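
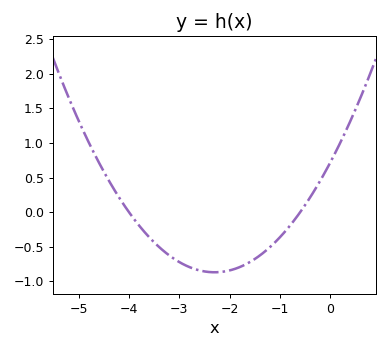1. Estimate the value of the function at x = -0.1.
0.585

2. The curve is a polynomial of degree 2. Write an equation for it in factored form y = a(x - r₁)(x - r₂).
y = 0.3(x + 4)(x + 0.6)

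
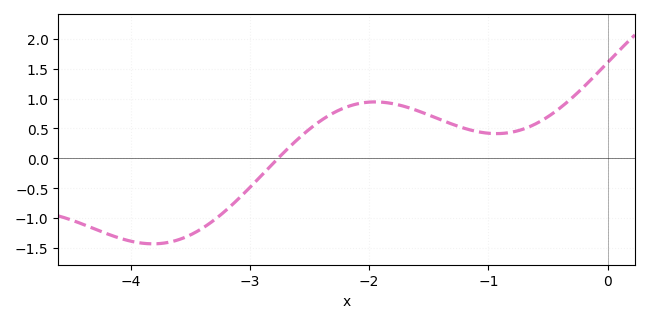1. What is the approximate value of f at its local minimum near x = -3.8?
-1.45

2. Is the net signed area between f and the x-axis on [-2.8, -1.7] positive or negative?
positive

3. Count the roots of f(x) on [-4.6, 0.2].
1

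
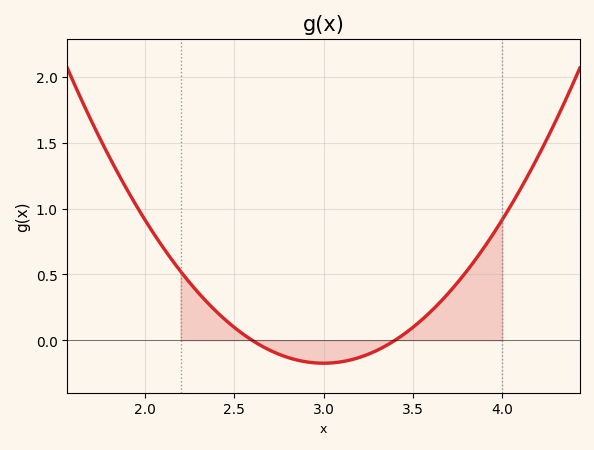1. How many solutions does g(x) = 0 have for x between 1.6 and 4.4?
2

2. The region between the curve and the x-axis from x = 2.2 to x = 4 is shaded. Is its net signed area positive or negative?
positive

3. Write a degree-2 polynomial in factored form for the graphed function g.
y = 1.09(x - 2.6)(x - 3.4)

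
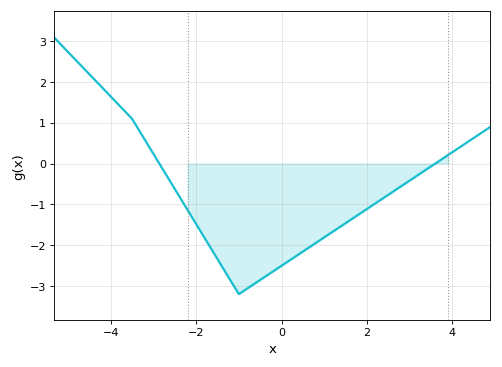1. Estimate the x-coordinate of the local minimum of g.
-1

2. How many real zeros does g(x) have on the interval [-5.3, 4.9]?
2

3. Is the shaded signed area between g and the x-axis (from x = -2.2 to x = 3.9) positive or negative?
negative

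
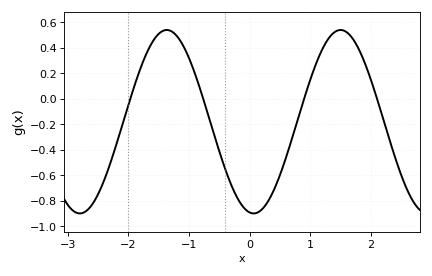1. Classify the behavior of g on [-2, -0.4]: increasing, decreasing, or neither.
neither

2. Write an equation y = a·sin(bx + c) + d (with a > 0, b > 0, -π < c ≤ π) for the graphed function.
y = 0.72sin(2.2x - 1.7) - 0.18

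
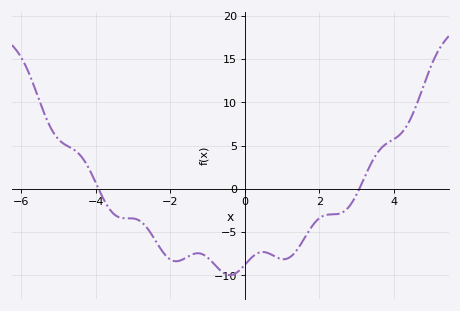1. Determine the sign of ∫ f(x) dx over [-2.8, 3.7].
negative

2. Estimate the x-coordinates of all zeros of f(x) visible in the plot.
-3.93, 3.07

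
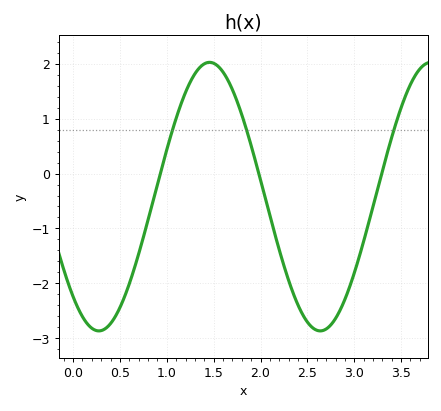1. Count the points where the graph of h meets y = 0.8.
3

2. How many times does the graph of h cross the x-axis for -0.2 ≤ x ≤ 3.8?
3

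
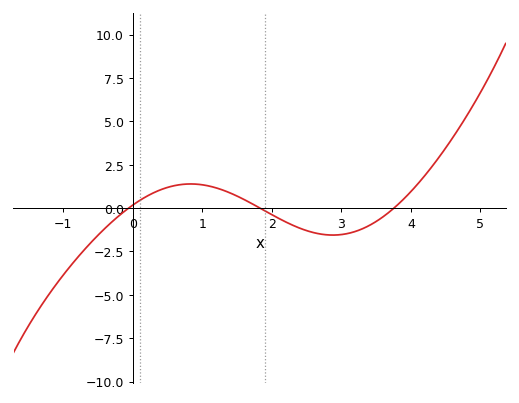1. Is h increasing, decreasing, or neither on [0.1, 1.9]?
neither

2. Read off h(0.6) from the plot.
1.5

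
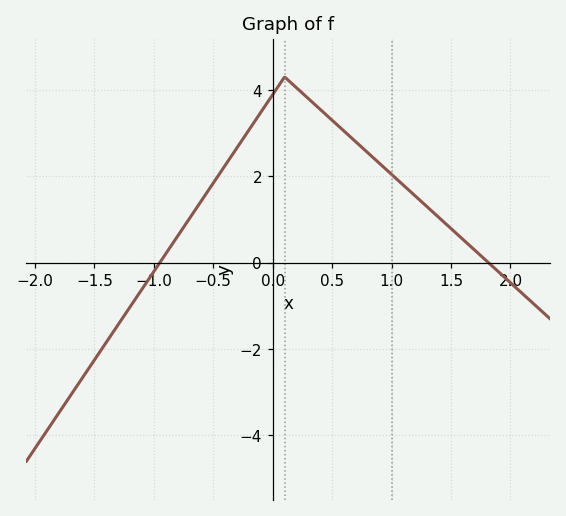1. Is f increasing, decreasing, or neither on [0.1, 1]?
decreasing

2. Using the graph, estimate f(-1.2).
-1.03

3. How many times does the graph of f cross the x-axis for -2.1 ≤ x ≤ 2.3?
2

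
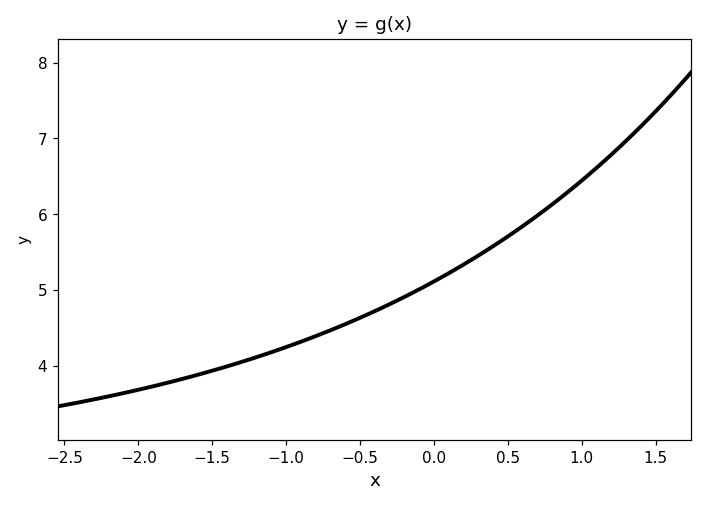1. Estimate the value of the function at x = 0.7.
6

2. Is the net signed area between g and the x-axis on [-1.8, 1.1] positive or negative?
positive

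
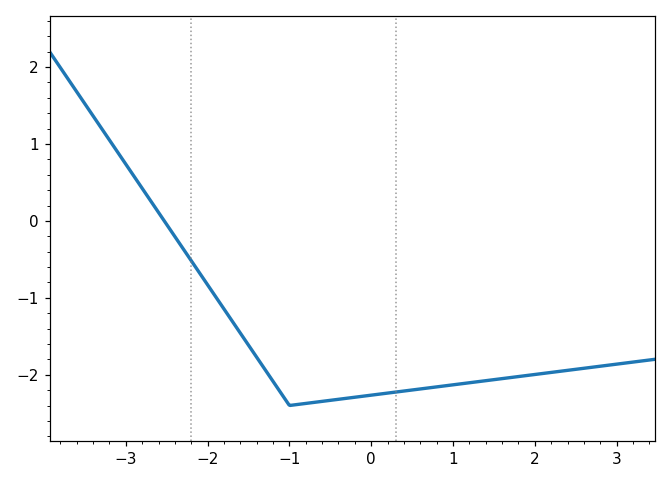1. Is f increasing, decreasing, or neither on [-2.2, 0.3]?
neither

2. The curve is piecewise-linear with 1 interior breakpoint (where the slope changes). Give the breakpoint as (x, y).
(-1, -2.4)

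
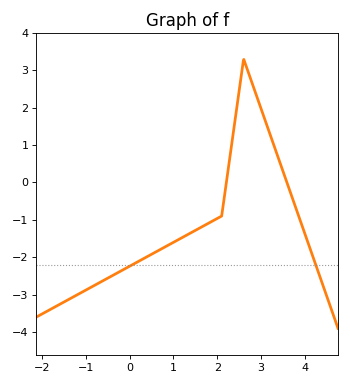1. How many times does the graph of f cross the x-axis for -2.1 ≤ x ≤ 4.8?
2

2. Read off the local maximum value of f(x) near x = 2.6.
3.29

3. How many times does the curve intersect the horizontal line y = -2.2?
2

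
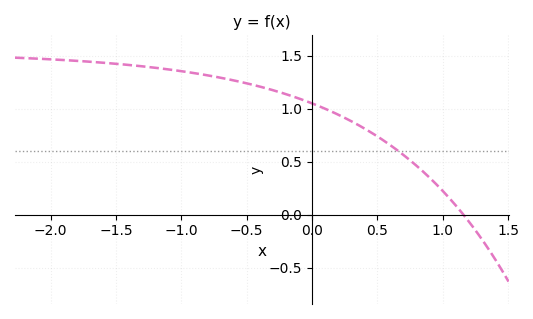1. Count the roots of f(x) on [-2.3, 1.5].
1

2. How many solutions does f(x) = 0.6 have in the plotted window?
1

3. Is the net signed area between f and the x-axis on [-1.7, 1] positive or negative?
positive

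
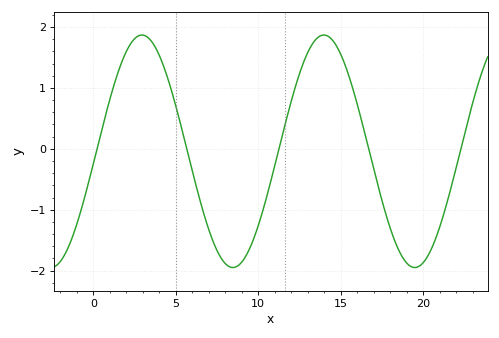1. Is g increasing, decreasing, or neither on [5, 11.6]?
neither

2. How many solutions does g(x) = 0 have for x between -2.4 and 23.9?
5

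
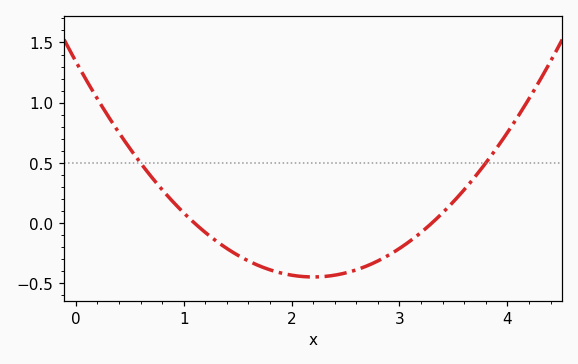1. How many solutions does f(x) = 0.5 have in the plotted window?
2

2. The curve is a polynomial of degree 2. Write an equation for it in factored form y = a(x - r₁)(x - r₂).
y = 0.37(x - 1.1)(x - 3.3)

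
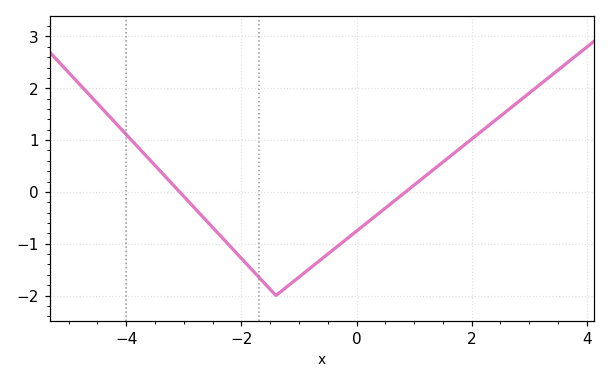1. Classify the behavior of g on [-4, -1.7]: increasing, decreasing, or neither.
decreasing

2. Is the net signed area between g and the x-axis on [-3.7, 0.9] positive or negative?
negative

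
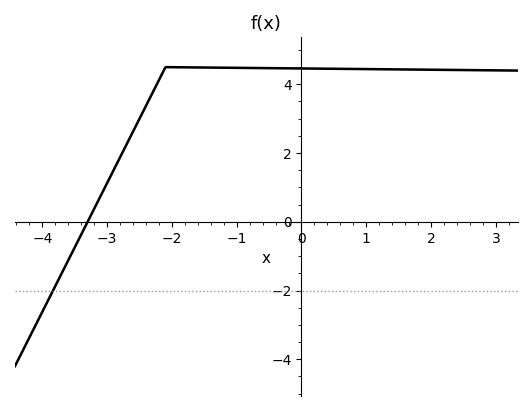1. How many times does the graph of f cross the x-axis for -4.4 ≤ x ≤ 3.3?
1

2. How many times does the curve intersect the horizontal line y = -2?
1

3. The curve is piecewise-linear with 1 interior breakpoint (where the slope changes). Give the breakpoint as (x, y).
(-2.1, 4.5)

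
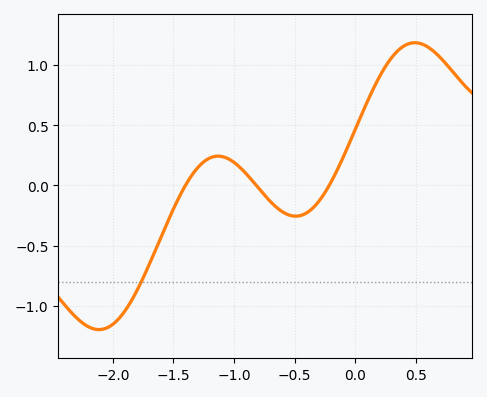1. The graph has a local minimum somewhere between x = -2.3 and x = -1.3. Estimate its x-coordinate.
-2.12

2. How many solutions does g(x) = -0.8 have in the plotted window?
1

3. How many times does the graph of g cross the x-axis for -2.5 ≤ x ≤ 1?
3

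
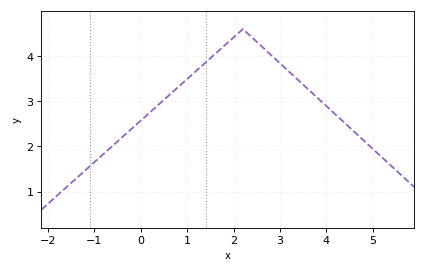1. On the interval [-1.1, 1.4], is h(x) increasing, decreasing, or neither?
increasing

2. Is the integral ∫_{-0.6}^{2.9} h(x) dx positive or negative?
positive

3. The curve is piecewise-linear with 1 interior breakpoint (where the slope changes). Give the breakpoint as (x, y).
(2.2, 4.6)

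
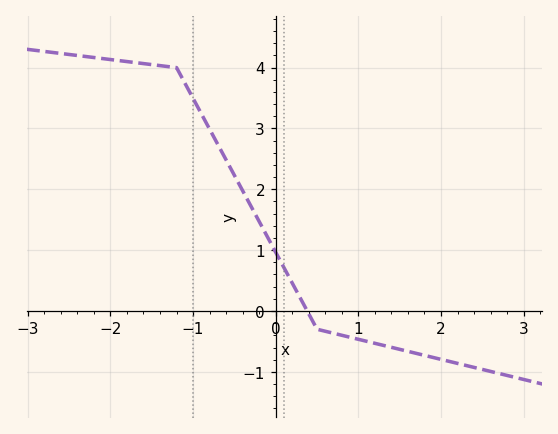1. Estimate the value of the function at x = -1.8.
4.1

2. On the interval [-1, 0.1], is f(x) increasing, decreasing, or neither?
decreasing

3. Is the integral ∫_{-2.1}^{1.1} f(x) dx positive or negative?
positive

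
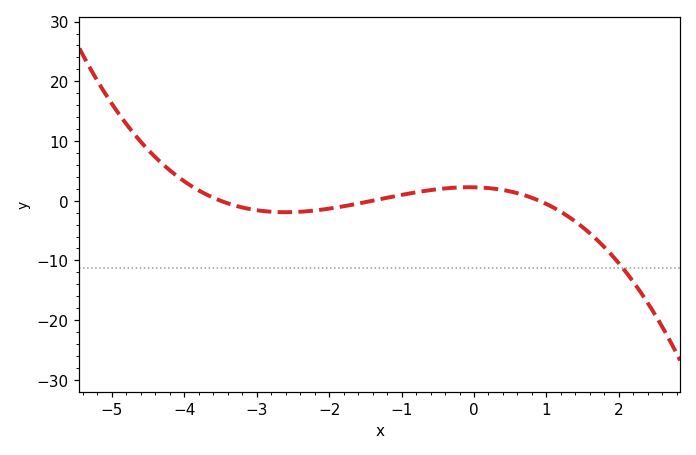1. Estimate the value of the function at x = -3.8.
1.73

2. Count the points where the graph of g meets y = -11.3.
1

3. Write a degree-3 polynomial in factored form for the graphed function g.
y = -0.51(x + 3.5)(x + 1.4)(x - 0.9)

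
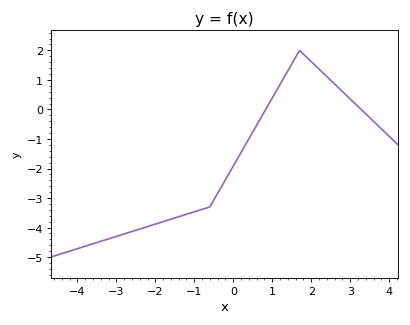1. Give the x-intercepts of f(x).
0.832, 3.28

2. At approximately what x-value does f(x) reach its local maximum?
1.7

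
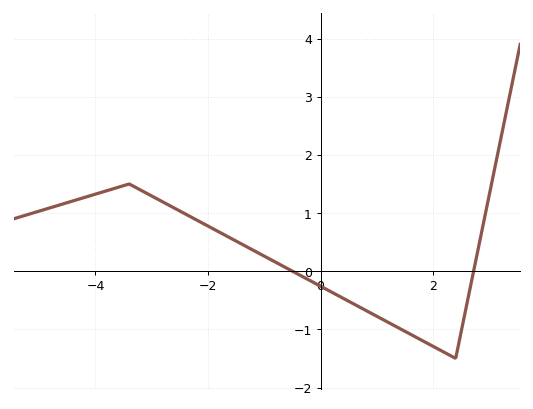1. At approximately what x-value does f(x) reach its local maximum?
-3.4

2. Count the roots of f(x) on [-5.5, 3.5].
2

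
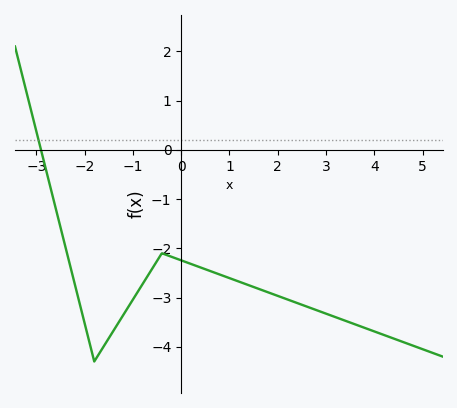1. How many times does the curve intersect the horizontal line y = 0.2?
1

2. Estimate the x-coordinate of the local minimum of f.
-1.8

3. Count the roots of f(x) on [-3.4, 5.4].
1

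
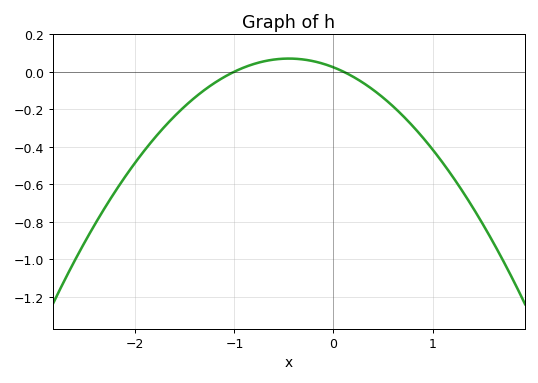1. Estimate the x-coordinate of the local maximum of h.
-0.4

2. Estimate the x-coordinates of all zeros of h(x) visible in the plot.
-1, 0.1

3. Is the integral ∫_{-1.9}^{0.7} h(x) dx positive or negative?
negative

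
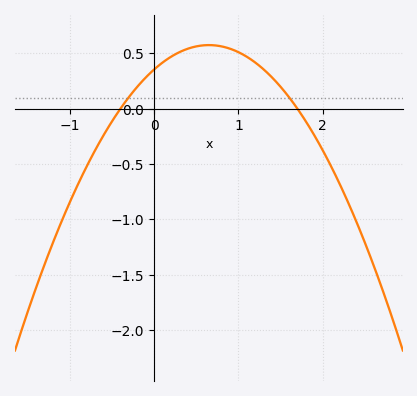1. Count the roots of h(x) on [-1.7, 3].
2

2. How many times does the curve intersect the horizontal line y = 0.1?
2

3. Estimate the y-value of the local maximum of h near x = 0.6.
0.573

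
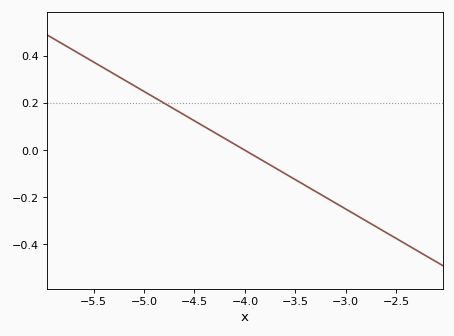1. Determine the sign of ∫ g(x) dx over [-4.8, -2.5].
negative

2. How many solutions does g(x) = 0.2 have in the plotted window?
1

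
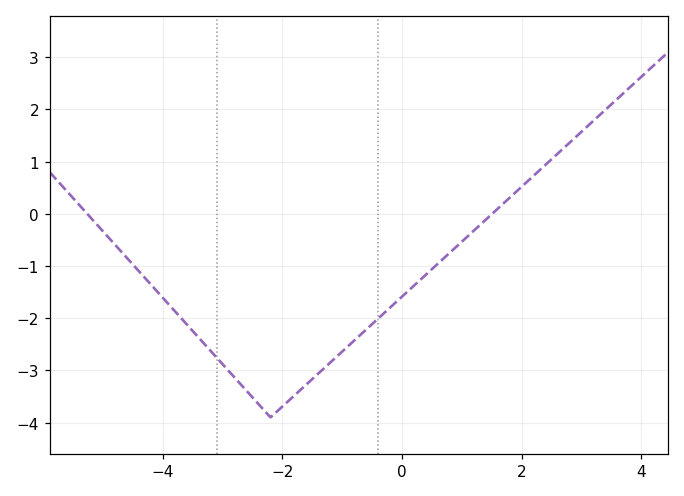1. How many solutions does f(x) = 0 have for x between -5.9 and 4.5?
2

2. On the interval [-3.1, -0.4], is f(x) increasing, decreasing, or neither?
neither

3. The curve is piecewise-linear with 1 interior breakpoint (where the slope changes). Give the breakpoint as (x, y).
(-2.2, -3.9)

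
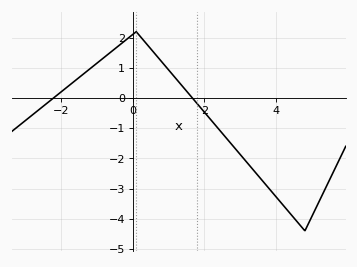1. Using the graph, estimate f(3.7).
-2.9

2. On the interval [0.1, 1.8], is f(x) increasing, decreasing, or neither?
decreasing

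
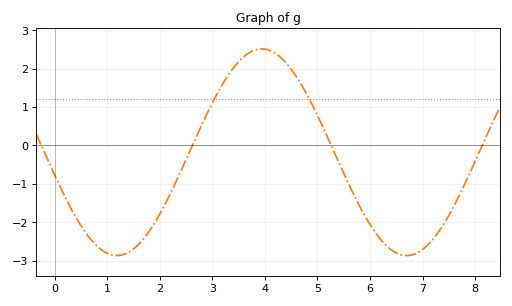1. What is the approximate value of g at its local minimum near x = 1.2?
-2.87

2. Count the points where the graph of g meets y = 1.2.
2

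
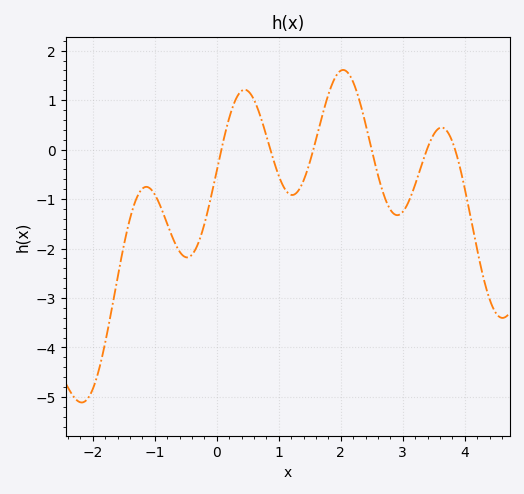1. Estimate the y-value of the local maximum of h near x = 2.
1.61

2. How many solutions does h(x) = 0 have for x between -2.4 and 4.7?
6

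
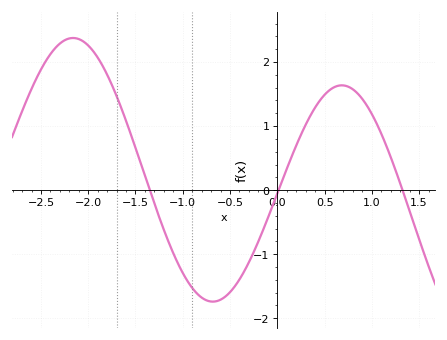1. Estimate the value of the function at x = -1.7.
1.47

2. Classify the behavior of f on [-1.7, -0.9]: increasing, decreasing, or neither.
decreasing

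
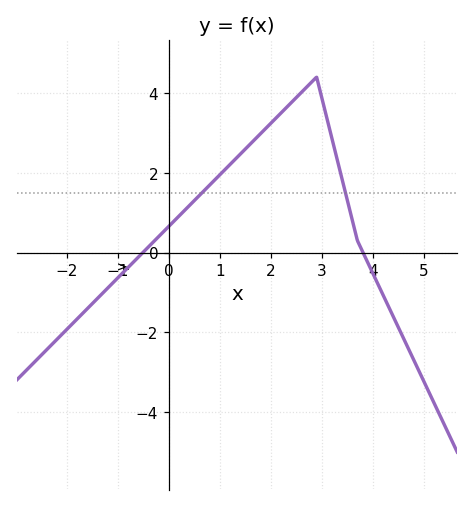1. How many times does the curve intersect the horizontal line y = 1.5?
2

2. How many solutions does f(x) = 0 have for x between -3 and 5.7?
2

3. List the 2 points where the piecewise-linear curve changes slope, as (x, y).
(2.9, 4.4); (3.7, 0.3)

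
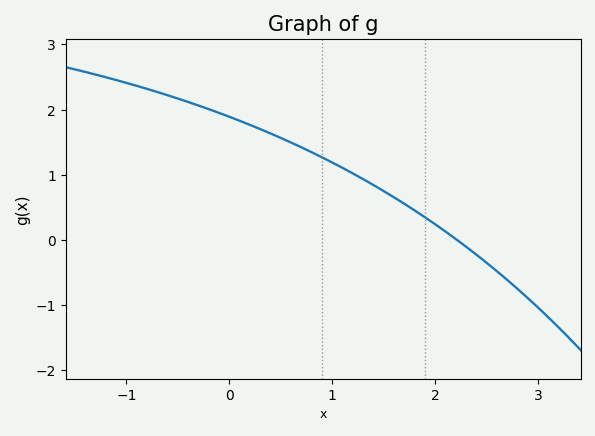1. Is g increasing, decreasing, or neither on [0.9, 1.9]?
decreasing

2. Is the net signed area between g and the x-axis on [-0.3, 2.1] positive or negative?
positive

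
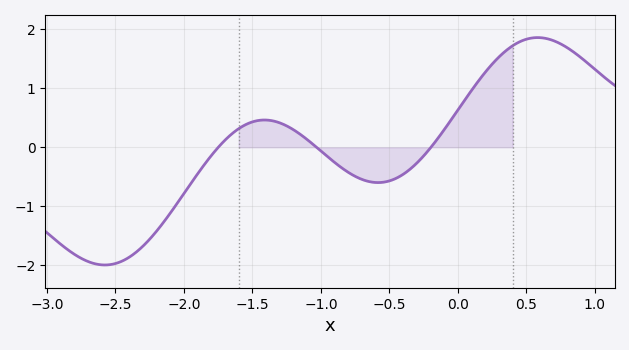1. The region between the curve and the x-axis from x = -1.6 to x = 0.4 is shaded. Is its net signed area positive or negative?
positive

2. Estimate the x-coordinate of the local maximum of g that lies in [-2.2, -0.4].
-1.41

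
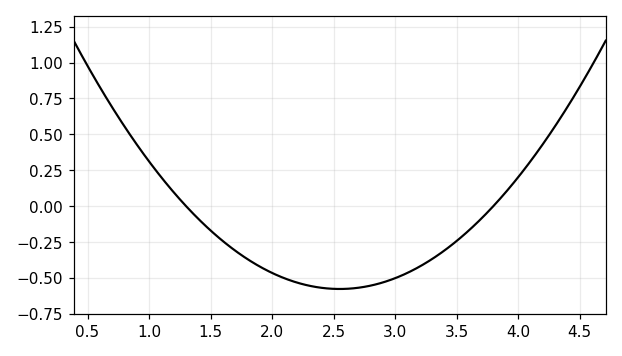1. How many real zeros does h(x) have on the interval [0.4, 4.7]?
2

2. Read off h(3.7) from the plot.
-0.089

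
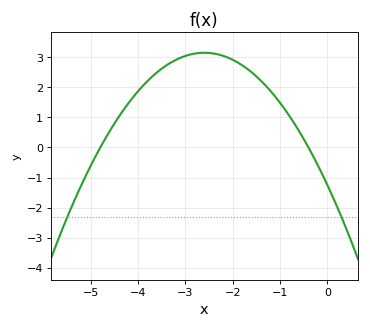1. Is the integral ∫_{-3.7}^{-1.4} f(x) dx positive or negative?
positive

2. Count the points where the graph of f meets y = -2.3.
2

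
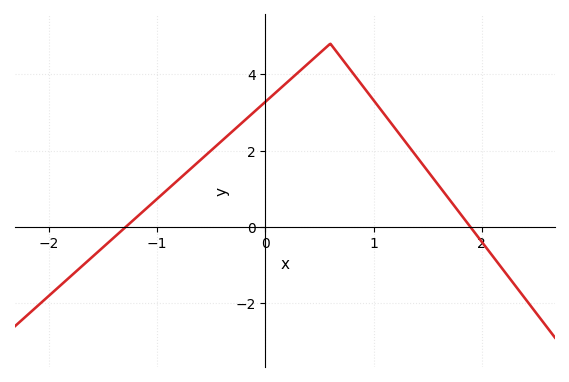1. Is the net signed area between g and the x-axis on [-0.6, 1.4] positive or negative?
positive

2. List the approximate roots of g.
-1.29, 1.89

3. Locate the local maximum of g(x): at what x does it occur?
0.6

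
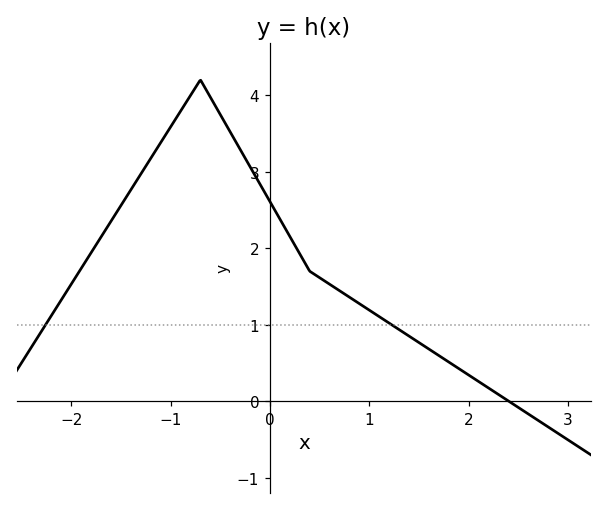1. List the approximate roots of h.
2.4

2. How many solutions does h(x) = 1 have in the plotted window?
2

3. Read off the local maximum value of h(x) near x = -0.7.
4.2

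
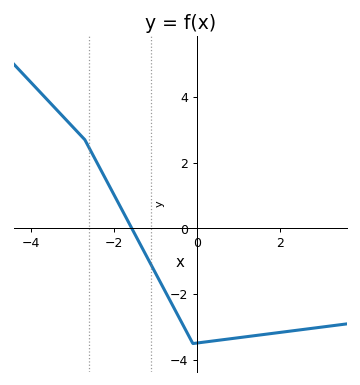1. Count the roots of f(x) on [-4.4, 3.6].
1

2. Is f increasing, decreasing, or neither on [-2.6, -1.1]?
decreasing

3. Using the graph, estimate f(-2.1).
1.27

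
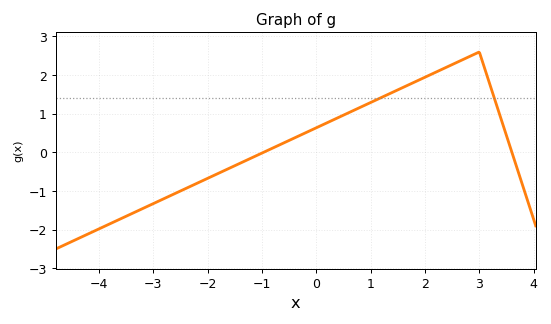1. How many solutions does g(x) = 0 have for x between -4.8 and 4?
2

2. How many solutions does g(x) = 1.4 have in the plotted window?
2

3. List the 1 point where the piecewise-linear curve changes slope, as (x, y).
(3, 2.6)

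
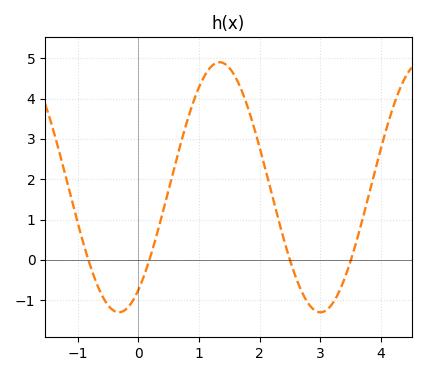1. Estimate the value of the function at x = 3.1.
-1.2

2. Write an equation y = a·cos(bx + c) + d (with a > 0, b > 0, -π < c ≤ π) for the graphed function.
y = 3.1cos(1.9x - 2.5) + 1.8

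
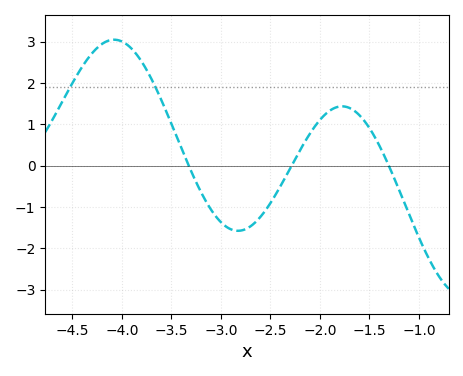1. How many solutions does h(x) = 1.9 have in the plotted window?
2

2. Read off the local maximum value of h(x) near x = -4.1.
3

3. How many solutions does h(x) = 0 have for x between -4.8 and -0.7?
3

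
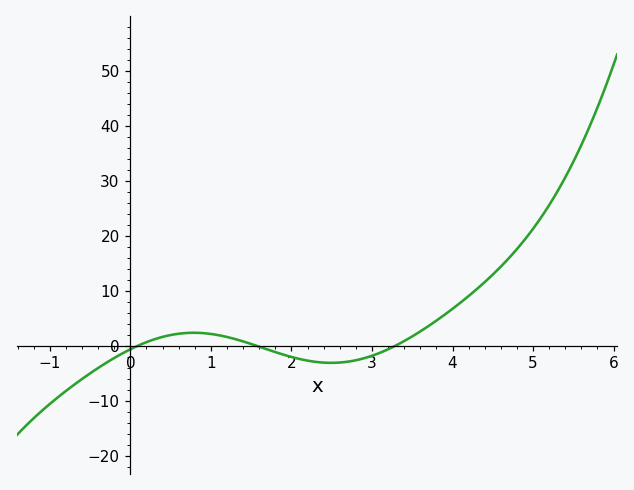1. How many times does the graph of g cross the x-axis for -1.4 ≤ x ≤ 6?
3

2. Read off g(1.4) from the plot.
1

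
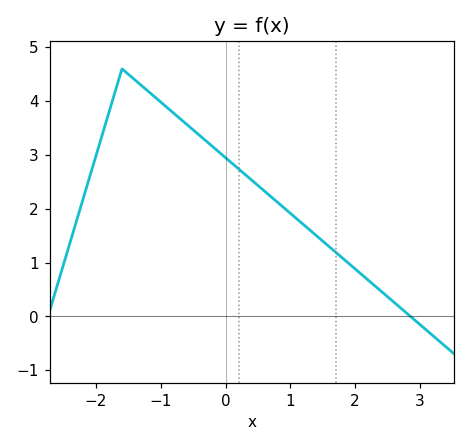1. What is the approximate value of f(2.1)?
0.8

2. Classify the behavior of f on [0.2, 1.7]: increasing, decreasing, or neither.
decreasing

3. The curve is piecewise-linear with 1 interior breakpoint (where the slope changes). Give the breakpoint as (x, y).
(-1.6, 4.6)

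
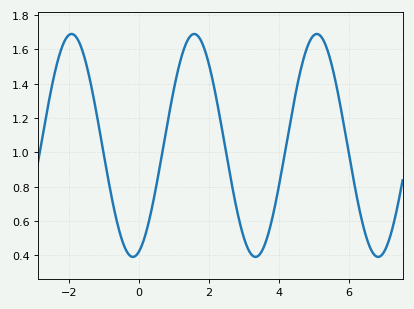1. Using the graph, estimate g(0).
0.421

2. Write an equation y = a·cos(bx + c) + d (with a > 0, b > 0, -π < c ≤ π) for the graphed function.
y = 0.65cos(1.79x - 2.83) + 1.04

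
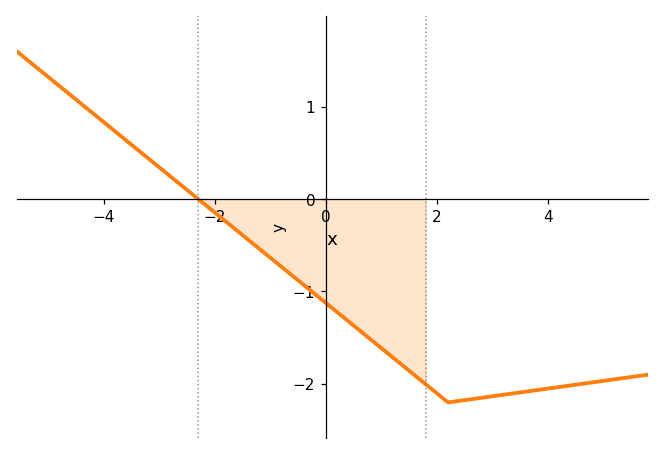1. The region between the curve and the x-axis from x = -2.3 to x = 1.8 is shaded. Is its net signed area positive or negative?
negative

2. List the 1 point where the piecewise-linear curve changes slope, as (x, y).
(2.2, -2.2)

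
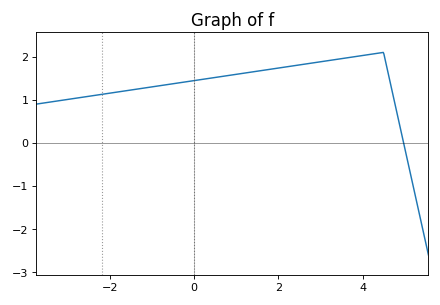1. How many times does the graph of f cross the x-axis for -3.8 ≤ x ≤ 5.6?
1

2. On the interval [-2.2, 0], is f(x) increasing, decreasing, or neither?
increasing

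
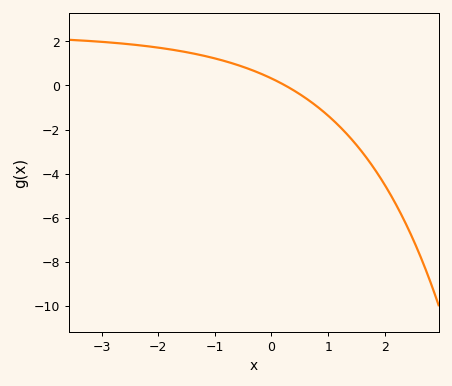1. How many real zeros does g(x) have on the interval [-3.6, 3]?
1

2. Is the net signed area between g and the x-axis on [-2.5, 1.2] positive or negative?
positive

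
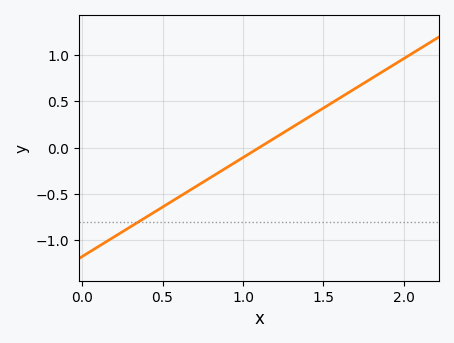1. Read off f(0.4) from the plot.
-0.749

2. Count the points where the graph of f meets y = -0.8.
1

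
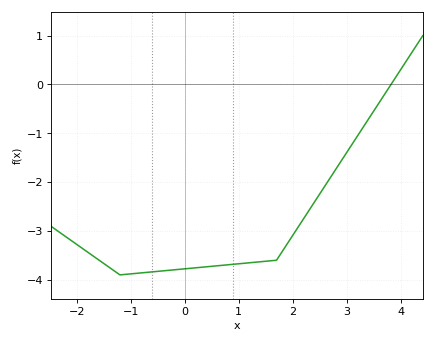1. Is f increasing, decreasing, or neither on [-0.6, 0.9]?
increasing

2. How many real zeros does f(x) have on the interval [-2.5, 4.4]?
1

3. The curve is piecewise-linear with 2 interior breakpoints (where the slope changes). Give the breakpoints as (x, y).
(-1.2, -3.9); (1.7, -3.6)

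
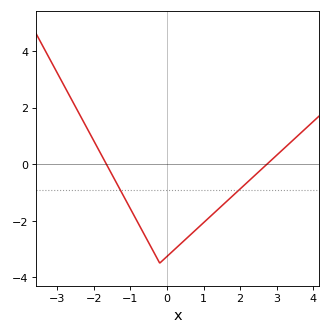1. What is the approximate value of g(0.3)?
-3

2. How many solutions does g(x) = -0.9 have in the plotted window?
2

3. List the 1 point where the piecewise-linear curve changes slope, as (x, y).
(-0.2, -3.5)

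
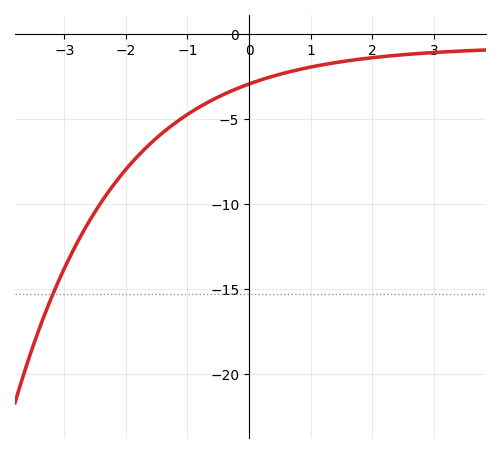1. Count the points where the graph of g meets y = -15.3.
1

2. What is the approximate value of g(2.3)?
-1.27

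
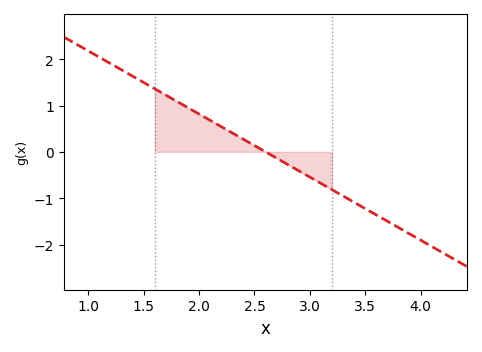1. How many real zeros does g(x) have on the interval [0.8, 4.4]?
1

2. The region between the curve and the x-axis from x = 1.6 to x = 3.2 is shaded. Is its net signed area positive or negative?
positive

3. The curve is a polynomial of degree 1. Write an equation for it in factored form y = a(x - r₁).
y = -1.36(x - 2.6)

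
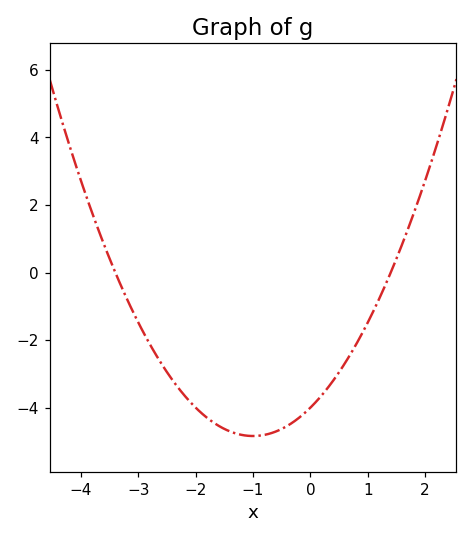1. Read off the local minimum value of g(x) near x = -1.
-4.8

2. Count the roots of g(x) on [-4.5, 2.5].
2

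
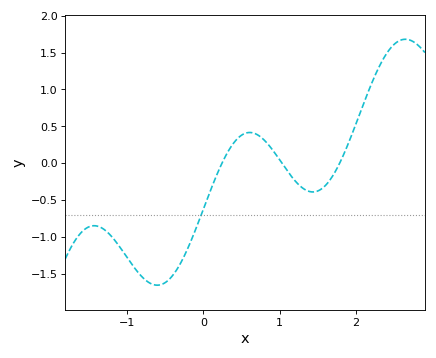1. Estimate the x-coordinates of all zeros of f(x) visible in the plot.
0.243, 1.03, 1.79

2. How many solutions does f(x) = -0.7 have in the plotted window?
1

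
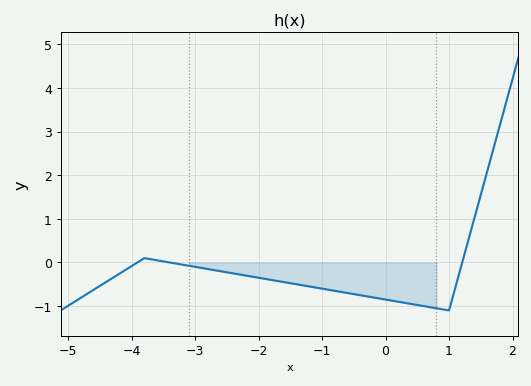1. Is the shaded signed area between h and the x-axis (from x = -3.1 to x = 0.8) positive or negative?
negative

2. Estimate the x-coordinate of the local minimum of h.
1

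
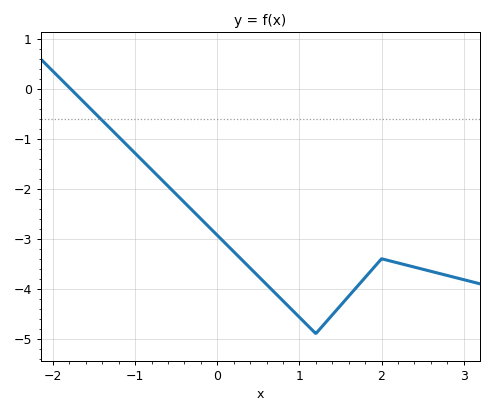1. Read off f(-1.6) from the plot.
-0.302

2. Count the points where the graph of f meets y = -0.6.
1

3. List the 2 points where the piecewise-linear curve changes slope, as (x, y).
(1.2, -4.9); (2, -3.4)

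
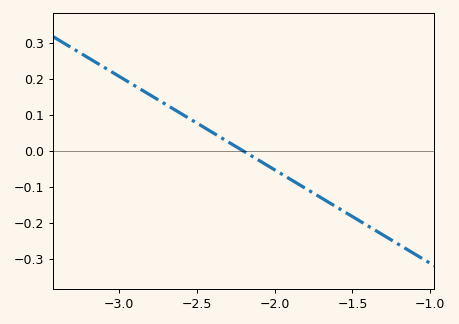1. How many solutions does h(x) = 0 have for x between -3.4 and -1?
1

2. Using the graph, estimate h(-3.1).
0.23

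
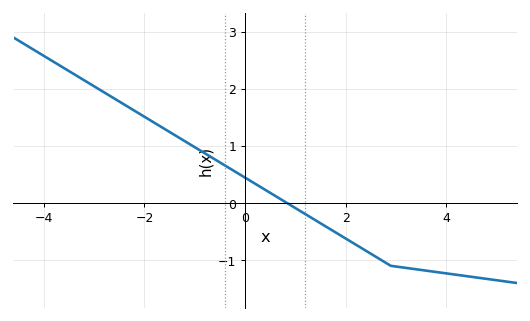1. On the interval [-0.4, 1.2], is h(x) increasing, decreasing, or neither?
decreasing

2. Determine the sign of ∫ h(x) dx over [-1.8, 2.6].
positive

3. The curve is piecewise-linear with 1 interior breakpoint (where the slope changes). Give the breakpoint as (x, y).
(2.9, -1.1)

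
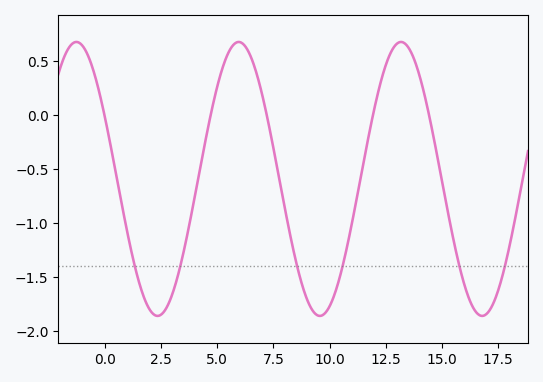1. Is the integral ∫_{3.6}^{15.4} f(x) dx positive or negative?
negative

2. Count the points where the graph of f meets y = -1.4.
6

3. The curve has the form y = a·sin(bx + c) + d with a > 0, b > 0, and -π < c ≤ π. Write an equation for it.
y = 1.27sin(0.87x + 2.7) - 0.59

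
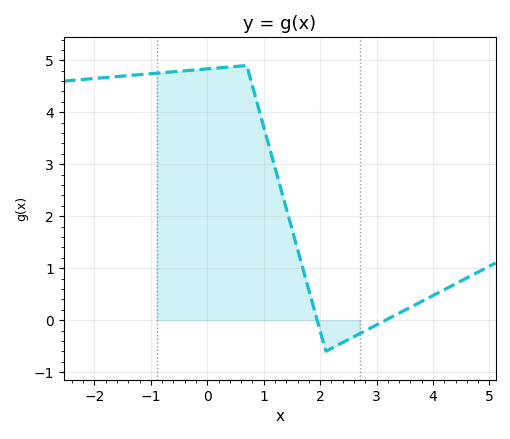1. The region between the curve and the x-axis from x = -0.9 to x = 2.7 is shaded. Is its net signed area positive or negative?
positive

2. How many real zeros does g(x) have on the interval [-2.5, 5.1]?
2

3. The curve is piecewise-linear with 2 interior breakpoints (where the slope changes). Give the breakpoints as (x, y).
(0.7, 4.9); (2.1, -0.6)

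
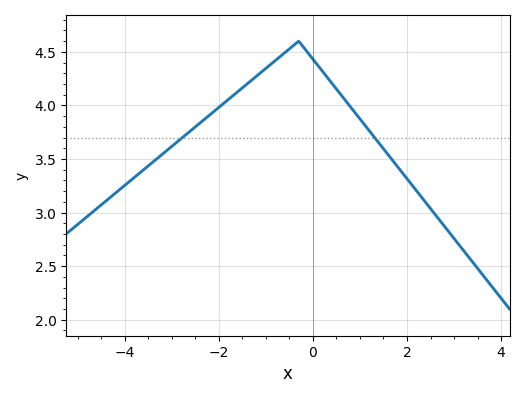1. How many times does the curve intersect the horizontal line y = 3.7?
2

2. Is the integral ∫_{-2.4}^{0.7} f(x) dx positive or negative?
positive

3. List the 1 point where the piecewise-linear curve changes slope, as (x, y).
(-0.3, 4.6)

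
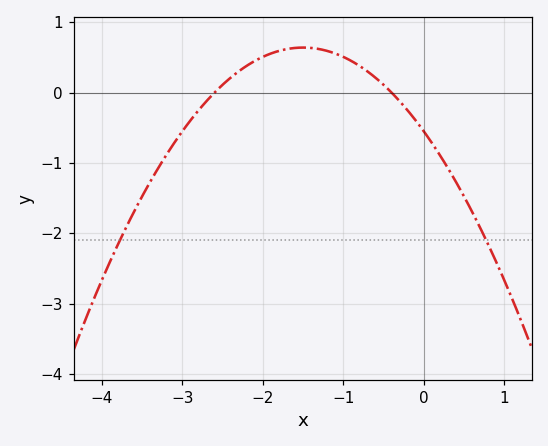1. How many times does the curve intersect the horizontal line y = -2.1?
2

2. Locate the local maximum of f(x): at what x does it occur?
-1.5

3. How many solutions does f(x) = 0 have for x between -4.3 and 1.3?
2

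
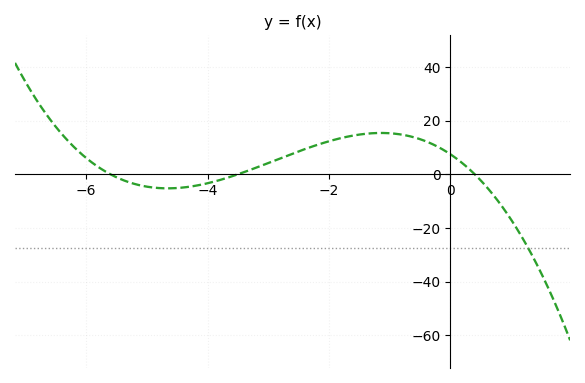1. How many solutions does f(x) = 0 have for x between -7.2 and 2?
3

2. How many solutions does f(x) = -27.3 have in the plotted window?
1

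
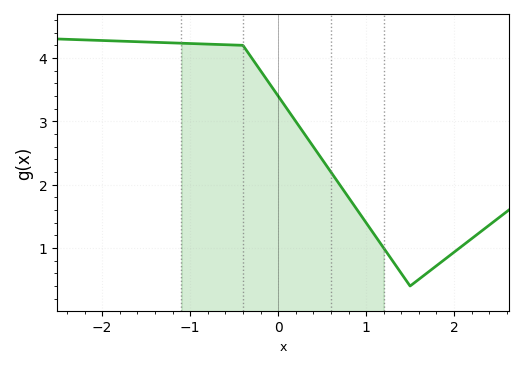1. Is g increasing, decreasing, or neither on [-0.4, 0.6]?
decreasing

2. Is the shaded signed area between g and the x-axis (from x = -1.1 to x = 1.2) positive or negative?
positive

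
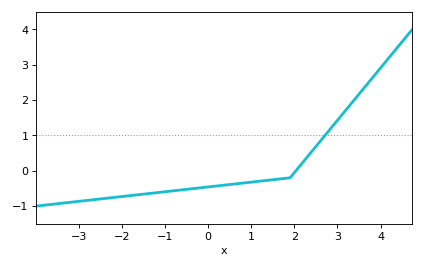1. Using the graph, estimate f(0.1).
-0.444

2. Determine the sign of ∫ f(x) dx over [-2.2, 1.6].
negative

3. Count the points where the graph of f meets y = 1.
1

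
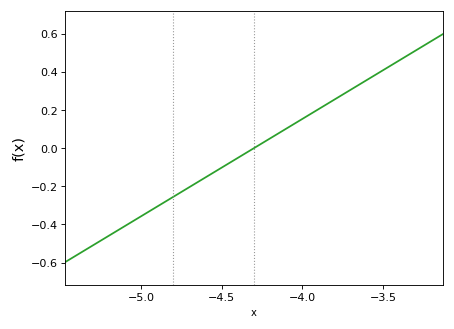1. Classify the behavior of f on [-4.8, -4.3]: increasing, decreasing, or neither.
increasing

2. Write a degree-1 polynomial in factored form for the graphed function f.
y = 0.51(x + 4.3)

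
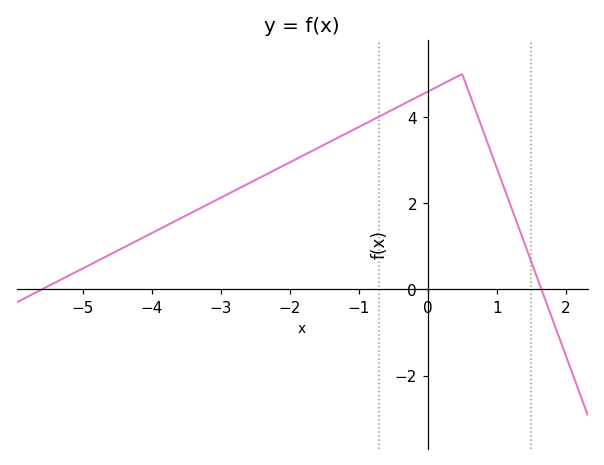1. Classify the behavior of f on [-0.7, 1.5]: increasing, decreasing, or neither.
neither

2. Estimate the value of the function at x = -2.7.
2.4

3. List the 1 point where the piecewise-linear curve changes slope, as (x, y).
(0.5, 5)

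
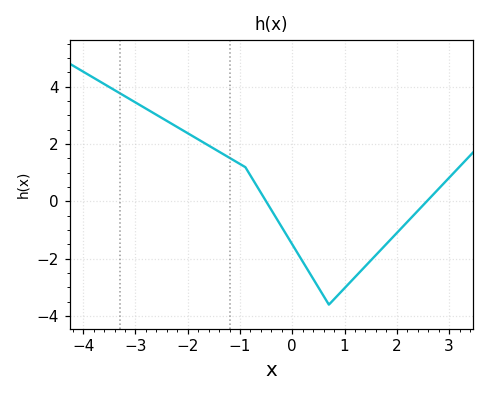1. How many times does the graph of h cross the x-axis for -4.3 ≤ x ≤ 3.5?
2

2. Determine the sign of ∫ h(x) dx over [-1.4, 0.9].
negative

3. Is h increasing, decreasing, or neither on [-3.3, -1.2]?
decreasing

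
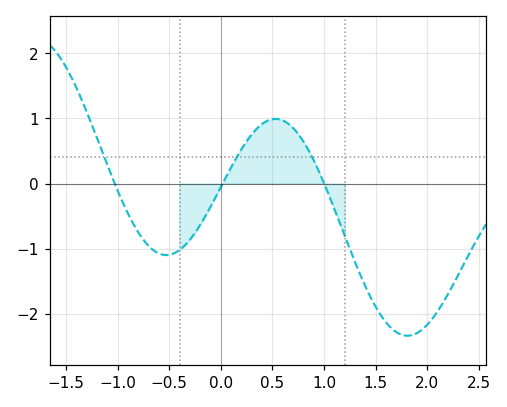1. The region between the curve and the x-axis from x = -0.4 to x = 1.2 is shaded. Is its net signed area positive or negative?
positive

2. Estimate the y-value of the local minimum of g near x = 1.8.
-2.34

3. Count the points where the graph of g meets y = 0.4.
3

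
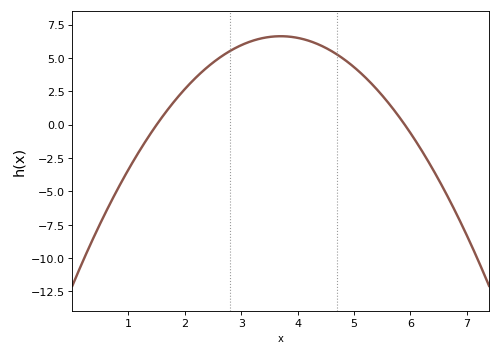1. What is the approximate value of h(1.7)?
1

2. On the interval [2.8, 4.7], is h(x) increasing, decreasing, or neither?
neither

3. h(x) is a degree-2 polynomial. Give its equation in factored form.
y = -1.37(x - 1.5)(x - 5.9)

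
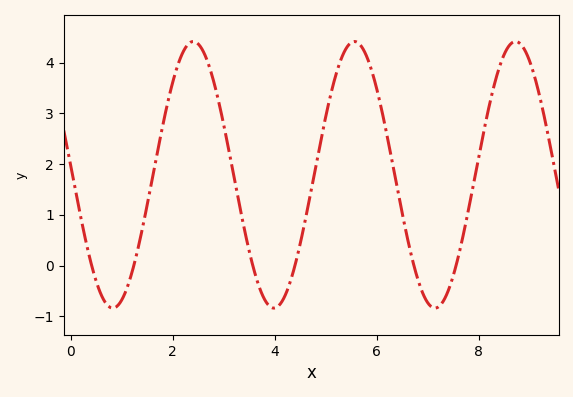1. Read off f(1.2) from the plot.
-0.141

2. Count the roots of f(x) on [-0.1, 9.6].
6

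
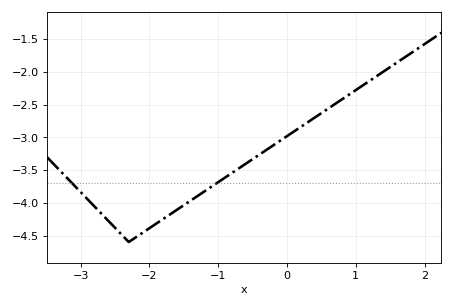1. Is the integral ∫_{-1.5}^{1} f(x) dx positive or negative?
negative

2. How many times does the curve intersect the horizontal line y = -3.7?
2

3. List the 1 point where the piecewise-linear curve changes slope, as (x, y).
(-2.3, -4.6)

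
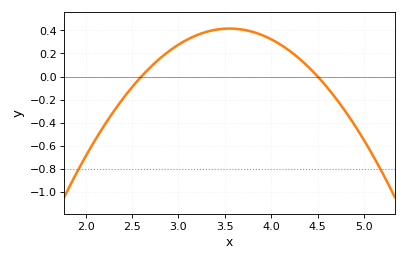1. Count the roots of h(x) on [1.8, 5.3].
2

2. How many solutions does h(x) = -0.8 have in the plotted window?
2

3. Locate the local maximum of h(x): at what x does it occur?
3.55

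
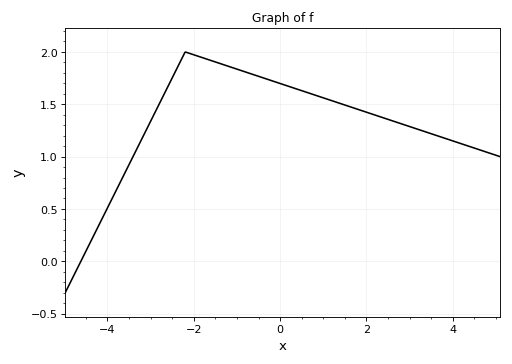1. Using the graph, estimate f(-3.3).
1.09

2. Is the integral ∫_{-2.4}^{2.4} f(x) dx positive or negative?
positive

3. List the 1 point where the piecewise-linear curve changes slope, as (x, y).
(-2.2, 2)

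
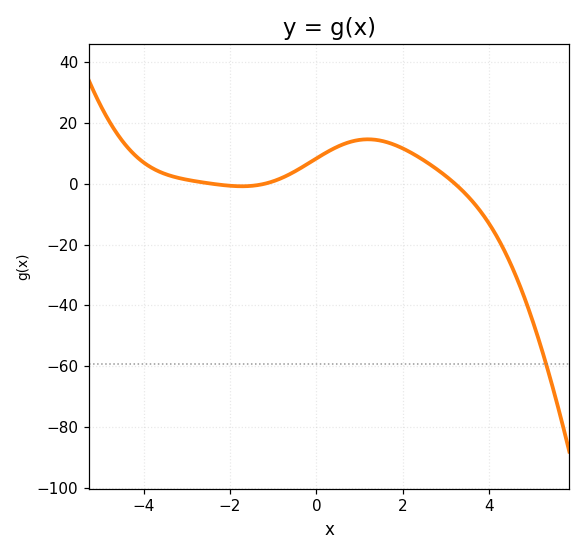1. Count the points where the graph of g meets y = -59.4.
1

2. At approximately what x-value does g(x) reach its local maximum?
1.19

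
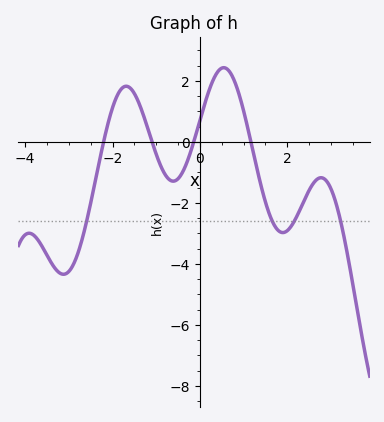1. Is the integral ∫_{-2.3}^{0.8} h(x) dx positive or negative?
positive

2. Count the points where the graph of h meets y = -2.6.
4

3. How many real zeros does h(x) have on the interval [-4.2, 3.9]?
4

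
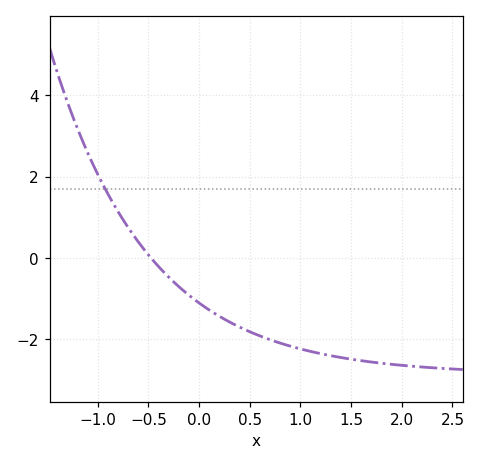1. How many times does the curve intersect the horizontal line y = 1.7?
1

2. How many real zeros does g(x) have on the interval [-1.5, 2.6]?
1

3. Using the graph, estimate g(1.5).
-2.49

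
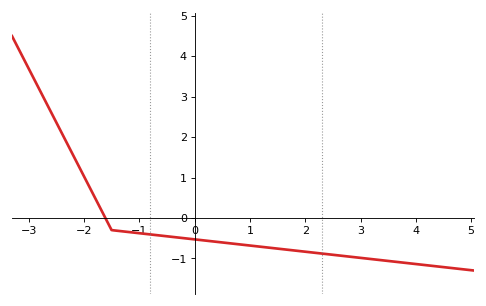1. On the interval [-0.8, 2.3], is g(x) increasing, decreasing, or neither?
decreasing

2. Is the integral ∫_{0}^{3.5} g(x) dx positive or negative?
negative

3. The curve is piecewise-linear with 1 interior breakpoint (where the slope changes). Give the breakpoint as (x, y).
(-1.5, -0.3)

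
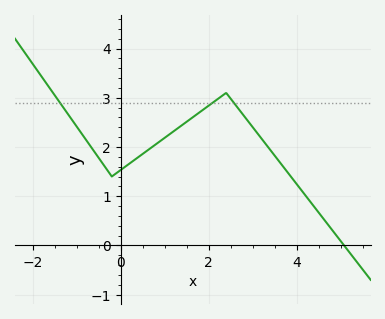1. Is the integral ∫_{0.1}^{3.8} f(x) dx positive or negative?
positive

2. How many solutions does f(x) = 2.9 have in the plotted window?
3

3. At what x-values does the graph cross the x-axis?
5.08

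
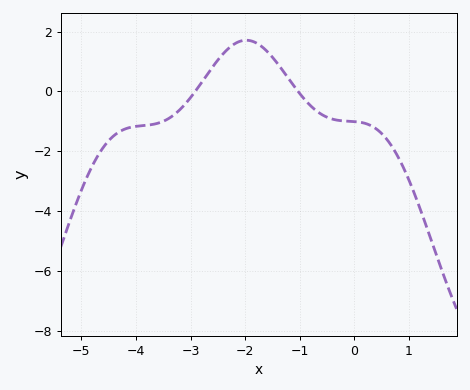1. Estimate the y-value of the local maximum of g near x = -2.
1.8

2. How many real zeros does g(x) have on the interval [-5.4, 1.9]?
2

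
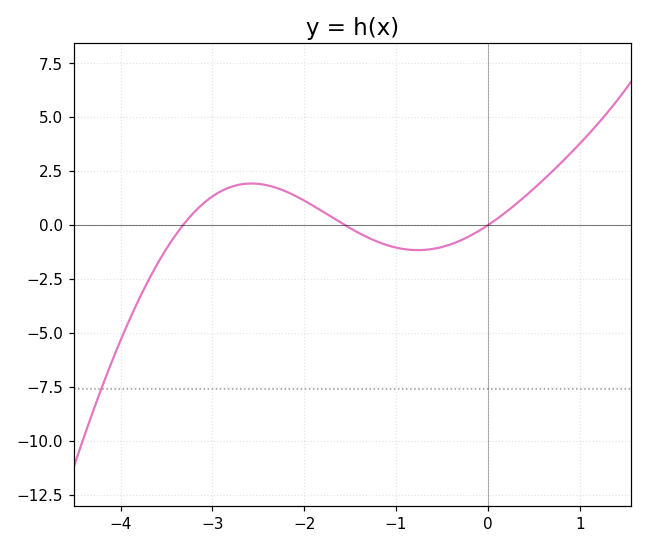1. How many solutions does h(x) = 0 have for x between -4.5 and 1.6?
3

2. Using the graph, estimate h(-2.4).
1.85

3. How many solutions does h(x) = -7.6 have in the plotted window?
1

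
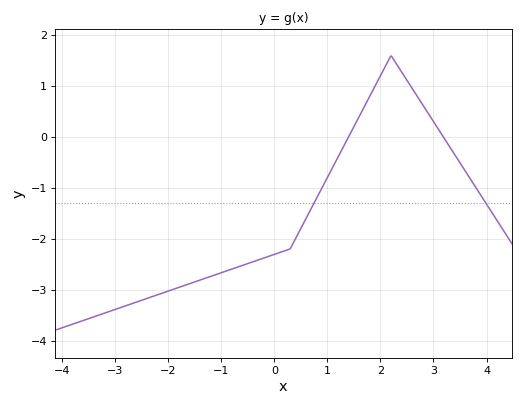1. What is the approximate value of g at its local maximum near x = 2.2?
1.6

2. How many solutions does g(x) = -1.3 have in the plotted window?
2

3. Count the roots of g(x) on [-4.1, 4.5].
2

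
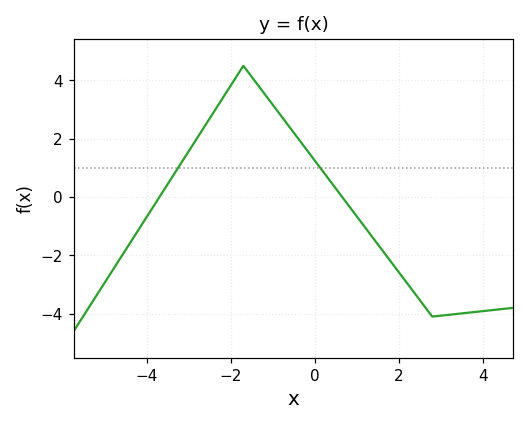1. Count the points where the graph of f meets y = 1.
2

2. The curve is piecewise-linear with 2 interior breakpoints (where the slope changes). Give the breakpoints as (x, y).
(-1.7, 4.5); (2.8, -4.1)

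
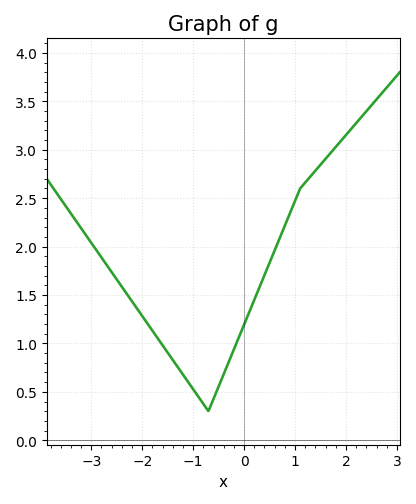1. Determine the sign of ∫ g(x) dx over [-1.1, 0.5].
positive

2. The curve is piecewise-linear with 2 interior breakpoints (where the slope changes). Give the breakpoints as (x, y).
(-0.7, 0.3); (1.1, 2.6)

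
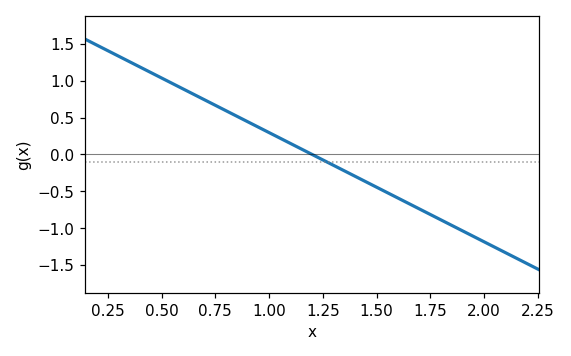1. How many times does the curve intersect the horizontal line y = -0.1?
1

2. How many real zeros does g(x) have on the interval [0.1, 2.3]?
1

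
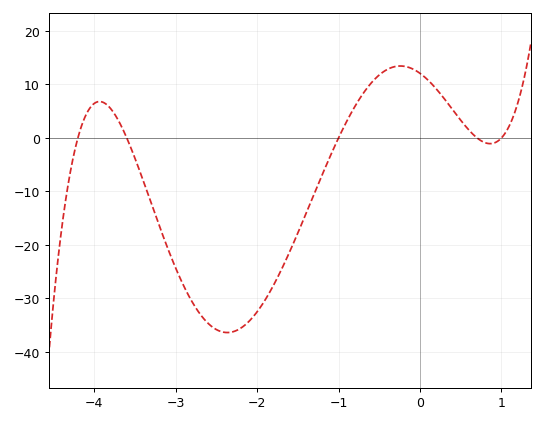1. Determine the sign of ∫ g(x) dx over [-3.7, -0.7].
negative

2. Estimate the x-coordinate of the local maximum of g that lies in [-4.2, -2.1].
-3.9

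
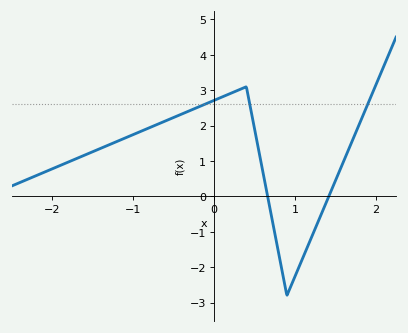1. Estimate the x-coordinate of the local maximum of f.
0.399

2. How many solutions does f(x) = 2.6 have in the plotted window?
3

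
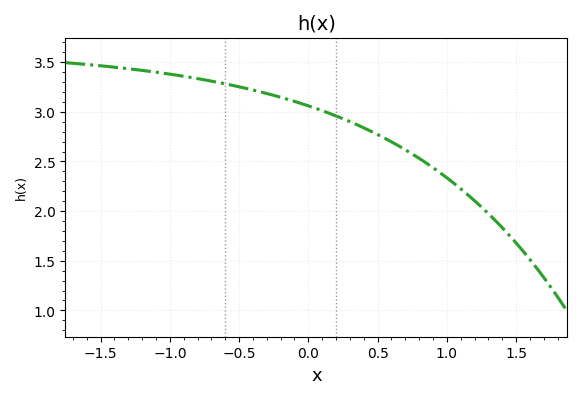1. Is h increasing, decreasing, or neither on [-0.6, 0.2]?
decreasing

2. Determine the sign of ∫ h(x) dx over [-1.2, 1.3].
positive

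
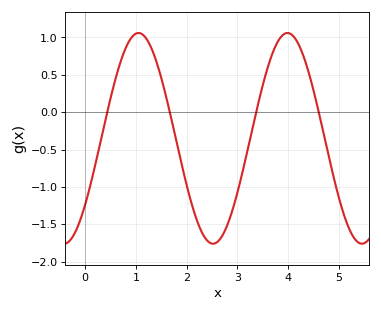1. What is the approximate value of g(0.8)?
0.85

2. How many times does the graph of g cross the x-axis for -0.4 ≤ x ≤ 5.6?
4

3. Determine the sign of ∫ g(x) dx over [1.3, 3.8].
negative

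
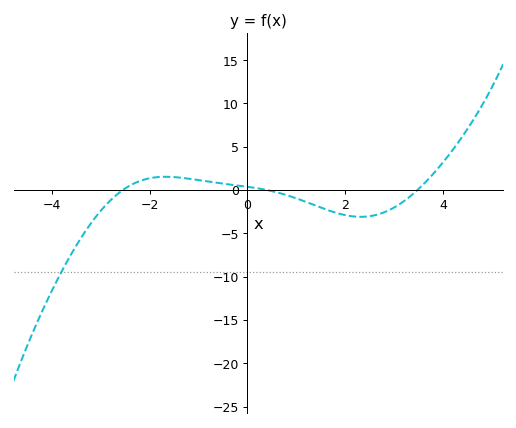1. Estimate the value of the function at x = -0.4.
0.5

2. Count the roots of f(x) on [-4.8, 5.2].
3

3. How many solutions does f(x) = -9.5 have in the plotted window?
1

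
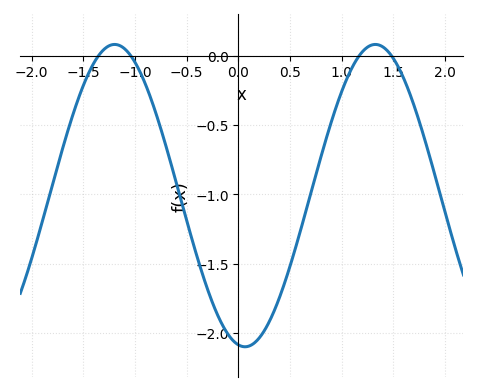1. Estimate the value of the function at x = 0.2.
-2.05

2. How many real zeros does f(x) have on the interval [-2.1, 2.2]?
4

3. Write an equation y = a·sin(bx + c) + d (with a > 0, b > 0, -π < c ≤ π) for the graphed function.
y = 1.09sin(2.5x - 1.7) - 1.01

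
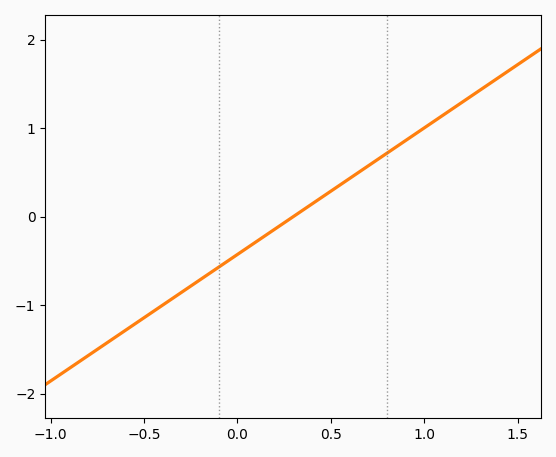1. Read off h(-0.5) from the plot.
-1.14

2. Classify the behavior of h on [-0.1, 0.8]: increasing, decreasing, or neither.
increasing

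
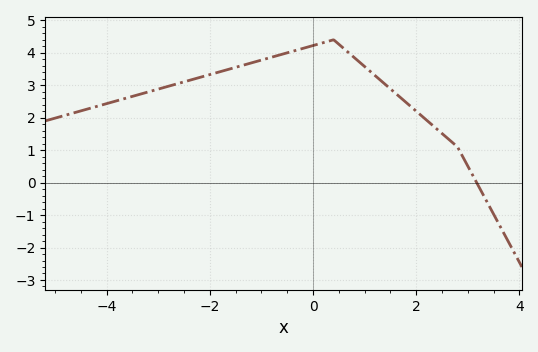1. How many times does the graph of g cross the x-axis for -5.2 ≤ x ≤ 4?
1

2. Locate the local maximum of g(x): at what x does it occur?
0.4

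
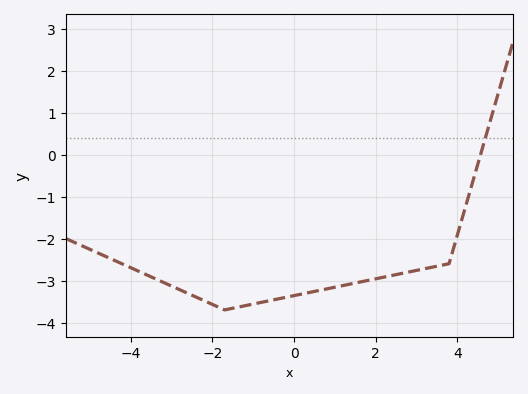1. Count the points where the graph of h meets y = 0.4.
1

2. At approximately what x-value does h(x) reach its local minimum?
-1.8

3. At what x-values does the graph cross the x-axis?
4.6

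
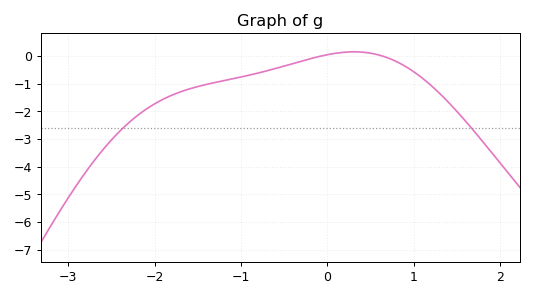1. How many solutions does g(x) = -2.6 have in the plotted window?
2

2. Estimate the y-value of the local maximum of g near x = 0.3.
0.1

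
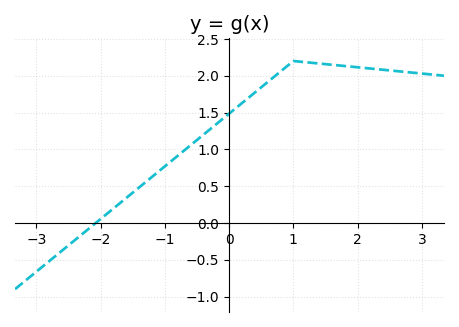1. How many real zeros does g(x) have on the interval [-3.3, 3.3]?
1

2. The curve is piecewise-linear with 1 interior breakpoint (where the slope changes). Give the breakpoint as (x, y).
(1, 2.2)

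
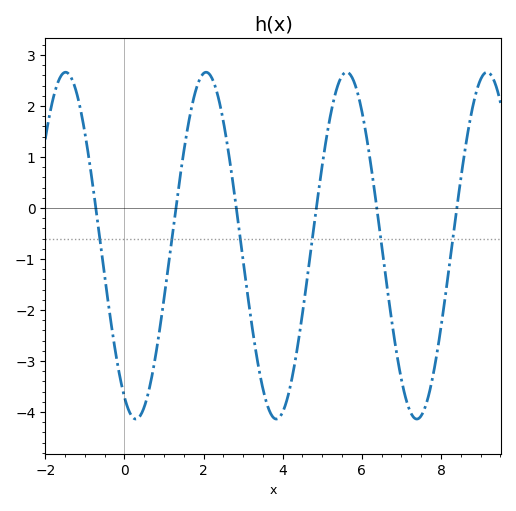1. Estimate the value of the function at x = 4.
-4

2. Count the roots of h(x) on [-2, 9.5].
6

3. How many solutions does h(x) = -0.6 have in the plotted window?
6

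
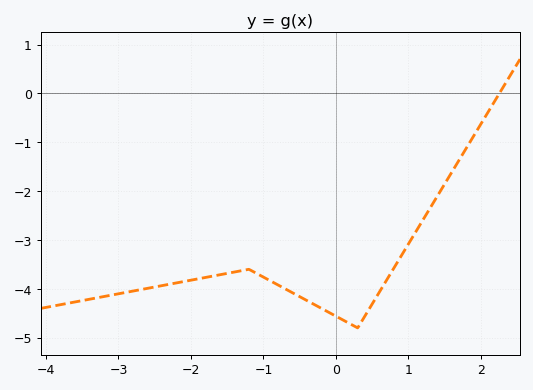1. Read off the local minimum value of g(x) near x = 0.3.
-4.8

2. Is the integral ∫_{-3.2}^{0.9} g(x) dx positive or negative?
negative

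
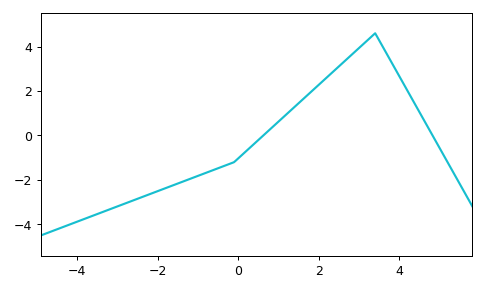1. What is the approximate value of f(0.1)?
-0.869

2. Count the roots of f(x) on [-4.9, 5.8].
2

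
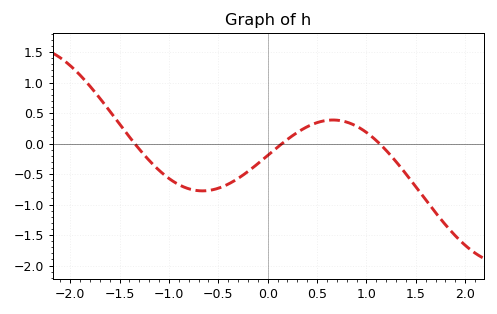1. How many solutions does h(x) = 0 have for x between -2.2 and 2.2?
3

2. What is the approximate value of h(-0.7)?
-0.75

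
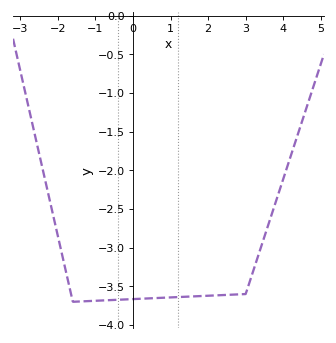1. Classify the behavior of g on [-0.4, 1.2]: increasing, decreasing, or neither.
increasing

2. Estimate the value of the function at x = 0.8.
-3.65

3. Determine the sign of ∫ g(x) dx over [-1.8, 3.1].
negative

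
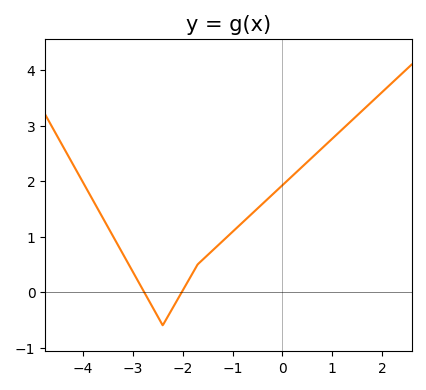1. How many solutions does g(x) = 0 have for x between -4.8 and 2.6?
2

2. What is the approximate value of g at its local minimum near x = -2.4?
-0.6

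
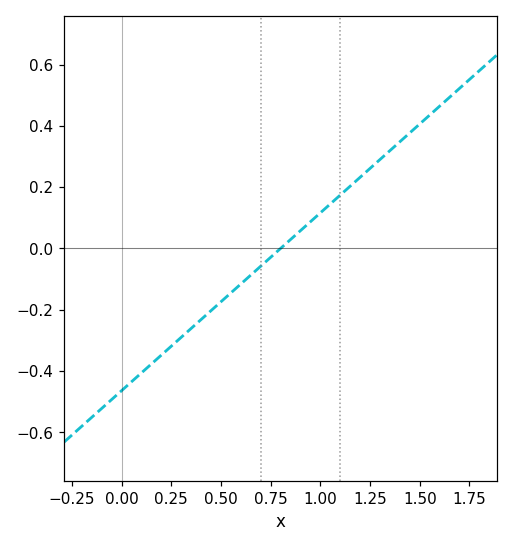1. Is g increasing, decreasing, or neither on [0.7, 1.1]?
increasing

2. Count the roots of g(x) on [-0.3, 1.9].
1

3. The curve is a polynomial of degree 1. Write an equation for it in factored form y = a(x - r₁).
y = 0.58(x - 0.8)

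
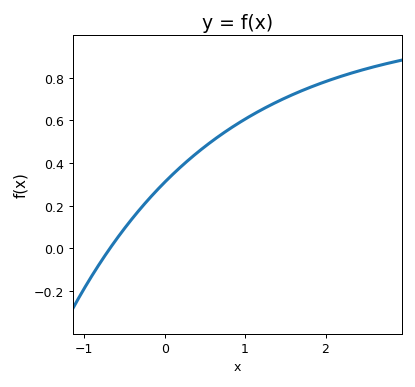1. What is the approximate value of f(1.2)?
0.649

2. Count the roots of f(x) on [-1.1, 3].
1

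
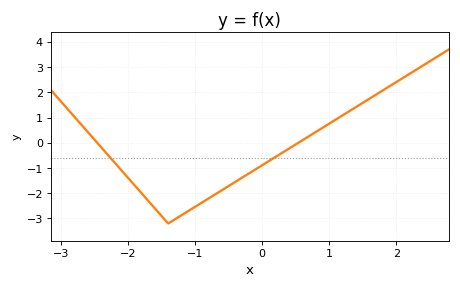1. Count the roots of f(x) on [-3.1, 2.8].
2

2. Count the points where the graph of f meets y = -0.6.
2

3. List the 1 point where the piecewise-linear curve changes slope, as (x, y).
(-1.4, -3.2)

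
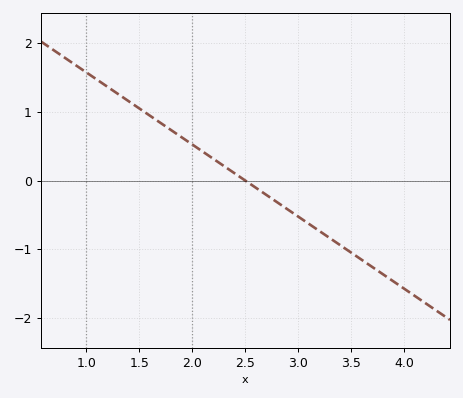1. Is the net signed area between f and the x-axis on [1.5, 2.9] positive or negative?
positive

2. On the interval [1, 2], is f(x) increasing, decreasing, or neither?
decreasing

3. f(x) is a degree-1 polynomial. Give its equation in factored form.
y = -1.05(x - 2.5)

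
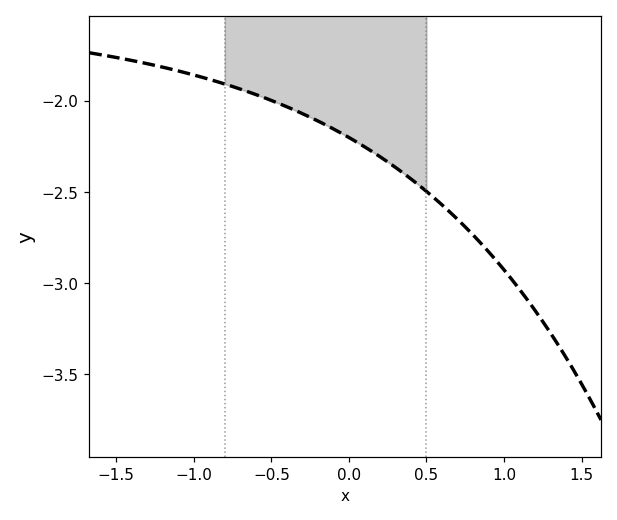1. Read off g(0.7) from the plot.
-2.65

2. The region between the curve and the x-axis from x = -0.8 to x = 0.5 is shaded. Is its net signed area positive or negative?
negative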